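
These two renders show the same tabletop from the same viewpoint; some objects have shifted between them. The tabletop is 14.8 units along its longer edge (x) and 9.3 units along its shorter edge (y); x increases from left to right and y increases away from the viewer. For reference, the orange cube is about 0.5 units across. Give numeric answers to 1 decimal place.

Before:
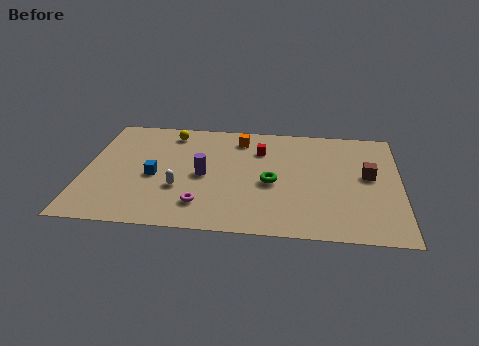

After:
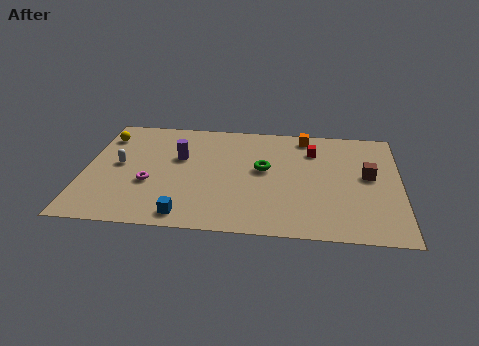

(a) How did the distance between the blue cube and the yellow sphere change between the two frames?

+3.6

They were about 3.8 units apart before and 7.4 after — 3.6 units further apart.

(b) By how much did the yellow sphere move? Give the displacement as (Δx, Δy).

(-3.1, -0.6)

The yellow sphere started near (3.9, 7.9) and ended near (0.8, 7.3).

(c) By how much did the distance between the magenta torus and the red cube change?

+2.9

The distance was about 5.5 in the first image and 8.4 in the second, so they moved 2.9 units further apart.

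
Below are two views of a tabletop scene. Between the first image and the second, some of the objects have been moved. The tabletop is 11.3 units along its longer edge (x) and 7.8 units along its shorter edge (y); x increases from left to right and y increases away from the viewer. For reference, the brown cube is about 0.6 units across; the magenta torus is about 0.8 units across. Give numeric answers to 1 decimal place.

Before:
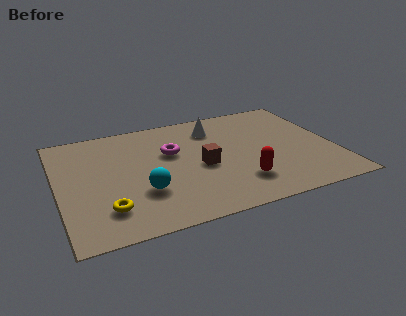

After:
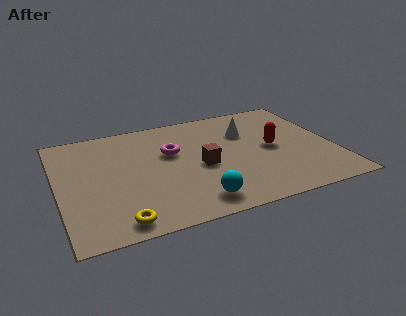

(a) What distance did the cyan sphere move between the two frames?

2.4

The cyan sphere was near (3.3, 2.5) before and (5.3, 1.2) after, so it travelled √(2.0² + 1.3²) ≈ 2.4 units.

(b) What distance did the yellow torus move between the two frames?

1.0

From (1.8, 1.8) to (2.2, 0.9), the yellow torus covered √(0.4² + 0.9²) ≈ 1.0 units.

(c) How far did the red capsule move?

2.6

From (7.2, 1.9) to (8.8, 3.9), the red capsule covered √(1.6² + 2.0²) ≈ 2.6 units.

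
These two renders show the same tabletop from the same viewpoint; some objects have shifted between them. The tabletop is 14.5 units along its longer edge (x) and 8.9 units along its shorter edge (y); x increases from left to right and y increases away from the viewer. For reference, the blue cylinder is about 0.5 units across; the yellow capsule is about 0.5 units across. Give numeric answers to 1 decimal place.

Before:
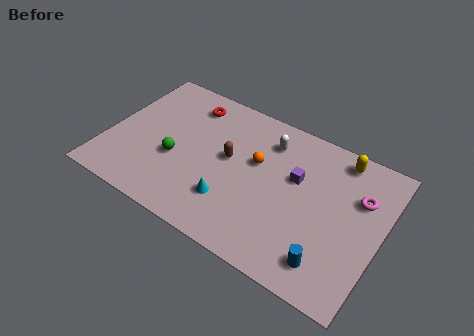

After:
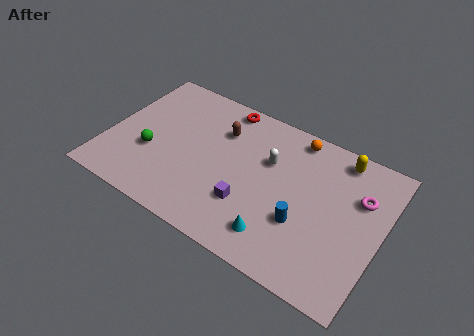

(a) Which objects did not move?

the yellow capsule and the magenta torus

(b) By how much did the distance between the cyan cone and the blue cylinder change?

-3.6

They were about 5.4 units apart before and 1.8 after — 3.6 units closer together.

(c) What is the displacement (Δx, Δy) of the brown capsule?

(-0.7, 1.5)

From the two frames, the brown capsule sits at roughly (6.4, 4.9) before and (5.7, 6.4) after.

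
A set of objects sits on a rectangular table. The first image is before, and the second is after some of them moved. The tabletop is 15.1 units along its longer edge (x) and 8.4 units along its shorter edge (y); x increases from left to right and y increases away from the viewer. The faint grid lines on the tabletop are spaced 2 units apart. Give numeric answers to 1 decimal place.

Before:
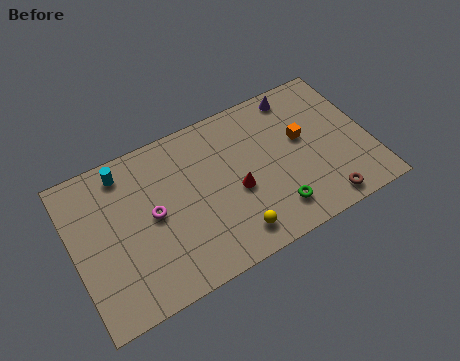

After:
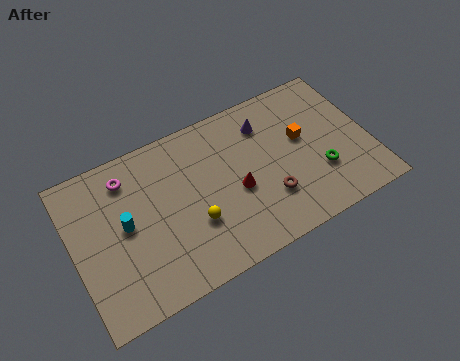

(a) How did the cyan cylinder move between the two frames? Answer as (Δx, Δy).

(-0.3, -2.8)

From the two frames, the cyan cylinder sits at roughly (2.9, 7.2) before and (2.6, 4.4) after.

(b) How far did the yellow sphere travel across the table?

2.3

From (7.7, 1.4) to (5.9, 2.9), the yellow sphere covered √(1.8² + 1.5²) ≈ 2.3 units.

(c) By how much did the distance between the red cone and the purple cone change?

-1.8

They were about 5.3 units apart before and 3.5 after — 1.8 units closer together.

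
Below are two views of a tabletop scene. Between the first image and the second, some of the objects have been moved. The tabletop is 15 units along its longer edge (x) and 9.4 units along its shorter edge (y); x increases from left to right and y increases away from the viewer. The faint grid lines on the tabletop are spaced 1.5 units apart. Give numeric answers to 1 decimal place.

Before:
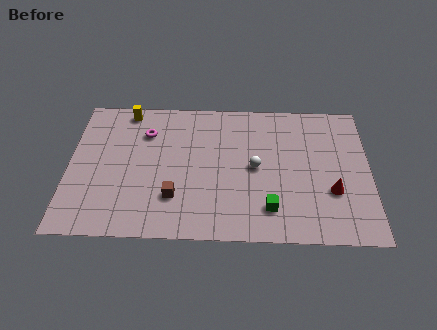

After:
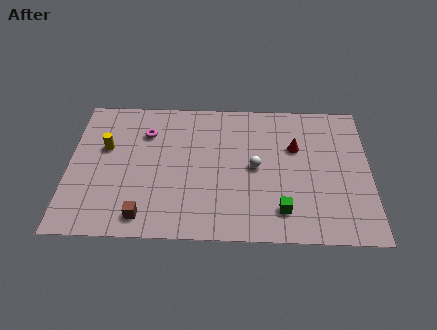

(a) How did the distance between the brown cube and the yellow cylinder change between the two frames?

-1.4

The distance was about 6.3 in the first image and 4.9 in the second, so they moved 1.4 units closer together.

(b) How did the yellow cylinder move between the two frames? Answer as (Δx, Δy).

(-1.0, -2.6)

The yellow cylinder started near (2.8, 8.4) and ended near (1.8, 5.8).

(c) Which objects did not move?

the white sphere and the magenta torus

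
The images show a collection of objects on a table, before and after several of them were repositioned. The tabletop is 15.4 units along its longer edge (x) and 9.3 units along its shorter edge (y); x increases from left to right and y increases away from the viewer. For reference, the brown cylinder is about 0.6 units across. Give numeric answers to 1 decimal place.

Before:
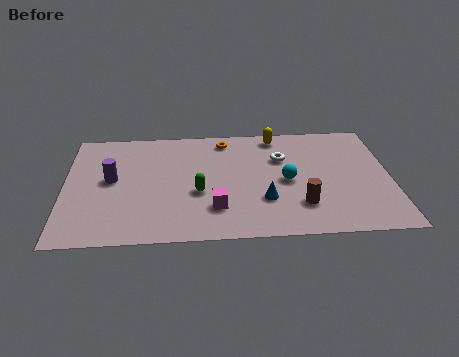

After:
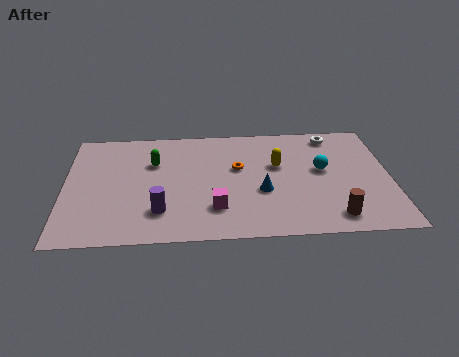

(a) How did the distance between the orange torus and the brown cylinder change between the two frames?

-0.5

Before: roughly 6.6 units apart; after: 6.1. That's 0.5 units closer together.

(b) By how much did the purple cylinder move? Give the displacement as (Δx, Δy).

(2.3, -2.7)

From the two frames, the purple cylinder sits at roughly (2.2, 5.0) before and (4.5, 2.3) after.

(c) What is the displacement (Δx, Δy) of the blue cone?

(-0.1, 0.7)

From the two frames, the blue cone sits at roughly (9.4, 2.9) before and (9.3, 3.6) after.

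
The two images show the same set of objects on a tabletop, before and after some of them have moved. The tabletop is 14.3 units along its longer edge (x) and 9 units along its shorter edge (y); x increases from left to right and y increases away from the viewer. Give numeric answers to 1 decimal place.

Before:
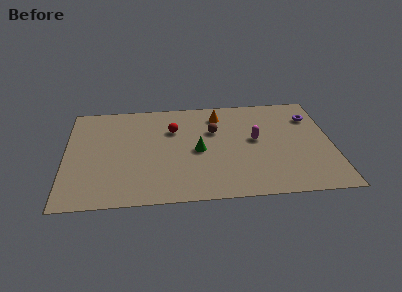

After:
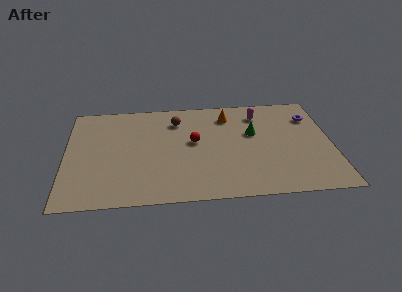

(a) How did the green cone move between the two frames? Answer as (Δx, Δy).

(3.0, 1.3)

The green cone was at about (7.1, 4.2) and moved to about (10.1, 5.5).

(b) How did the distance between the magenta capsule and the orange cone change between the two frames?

-1.4

The distance was about 3.1 in the first image and 1.7 in the second, so they moved 1.4 units closer together.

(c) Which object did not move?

the purple torus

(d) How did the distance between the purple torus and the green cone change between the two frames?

-3.3

Before: roughly 6.7 units apart; after: 3.4. That's 3.3 units closer together.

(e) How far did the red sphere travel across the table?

1.6

The red sphere was near (5.8, 6.2) before and (6.9, 5.0) after, so it travelled √(1.1² + 1.2²) ≈ 1.6 units.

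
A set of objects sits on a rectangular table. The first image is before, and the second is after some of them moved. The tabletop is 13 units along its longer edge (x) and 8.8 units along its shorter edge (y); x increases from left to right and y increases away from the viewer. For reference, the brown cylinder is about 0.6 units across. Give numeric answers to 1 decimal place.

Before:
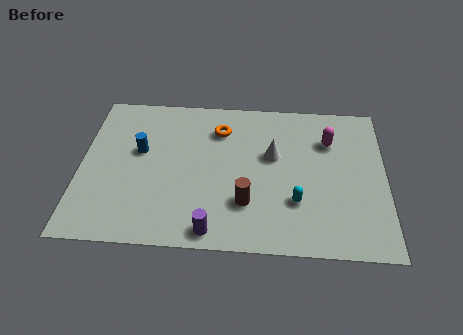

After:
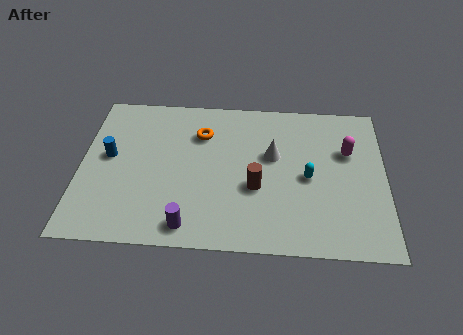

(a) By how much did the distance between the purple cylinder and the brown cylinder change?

+1.5

The distance was about 2.1 in the first image and 3.6 in the second, so they moved 1.5 units further apart.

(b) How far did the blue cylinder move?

1.4

From (2.5, 5.2) to (1.2, 4.8), the blue cylinder covered √(1.3² + 0.4²) ≈ 1.4 units.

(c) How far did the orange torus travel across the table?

0.9

The orange torus moved from about (5.9, 6.7) to (5.1, 6.4), a distance of √(0.8² + 0.3²) ≈ 0.9.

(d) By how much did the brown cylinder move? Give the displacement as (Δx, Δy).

(0.4, 0.9)

From the two frames, the brown cylinder sits at roughly (7.1, 2.5) before and (7.5, 3.4) after.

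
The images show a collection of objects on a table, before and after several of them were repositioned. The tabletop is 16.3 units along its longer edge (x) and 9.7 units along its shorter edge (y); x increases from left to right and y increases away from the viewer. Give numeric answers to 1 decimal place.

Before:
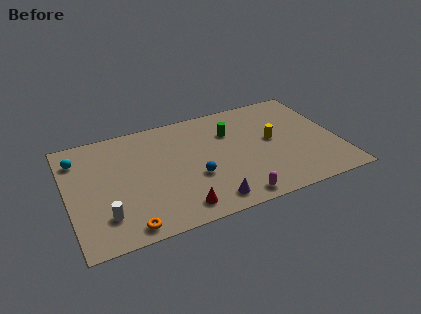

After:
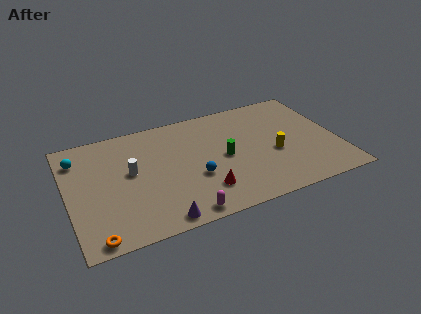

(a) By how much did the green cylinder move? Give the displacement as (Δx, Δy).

(-0.6, -2.1)

From the two frames, the green cylinder sits at roughly (10.0, 6.8) before and (9.4, 4.7) after.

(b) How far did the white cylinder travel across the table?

3.6

From (2.0, 2.3) to (3.8, 5.4), the white cylinder covered √(1.8² + 3.1²) ≈ 3.6 units.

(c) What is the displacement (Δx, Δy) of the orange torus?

(-1.9, -0.2)

The orange torus started near (3.2, 1.0) and ended near (1.3, 0.8).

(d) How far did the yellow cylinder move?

1.2

From (12.4, 5.2) to (12.4, 4.0), the yellow cylinder covered √(0.0² + 1.2²) ≈ 1.2 units.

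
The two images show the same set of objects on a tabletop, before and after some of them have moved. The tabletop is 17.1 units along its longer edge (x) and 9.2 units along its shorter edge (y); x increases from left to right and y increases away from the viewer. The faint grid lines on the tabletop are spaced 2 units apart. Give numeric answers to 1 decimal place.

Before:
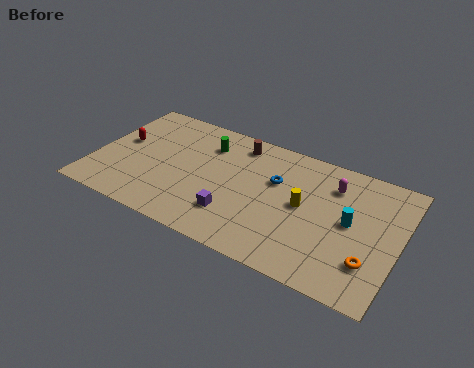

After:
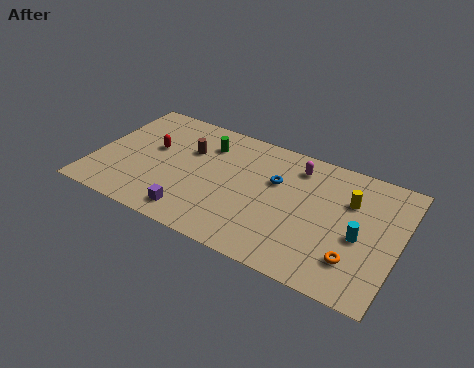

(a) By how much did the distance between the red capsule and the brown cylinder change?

-4.8

They were about 6.9 units apart before and 2.1 after — 4.8 units closer together.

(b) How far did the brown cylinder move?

3.1

From (7.7, 7.8) to (5.1, 6.1), the brown cylinder covered √(2.6² + 1.7²) ≈ 3.1 units.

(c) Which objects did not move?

the green cylinder and the blue torus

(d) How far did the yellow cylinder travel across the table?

2.8

The yellow cylinder was near (11.8, 4.8) before and (14.2, 6.3) after, so it travelled √(2.4² + 1.5²) ≈ 2.8 units.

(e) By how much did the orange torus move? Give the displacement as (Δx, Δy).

(-0.8, -0.2)

The orange torus started near (15.7, 2.5) and ended near (14.9, 2.3).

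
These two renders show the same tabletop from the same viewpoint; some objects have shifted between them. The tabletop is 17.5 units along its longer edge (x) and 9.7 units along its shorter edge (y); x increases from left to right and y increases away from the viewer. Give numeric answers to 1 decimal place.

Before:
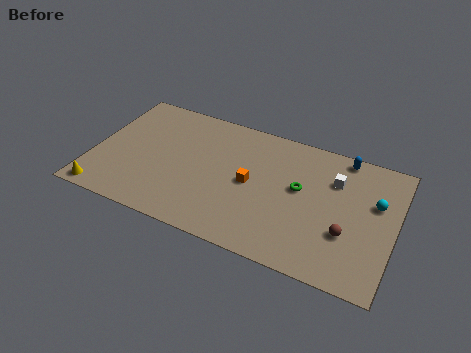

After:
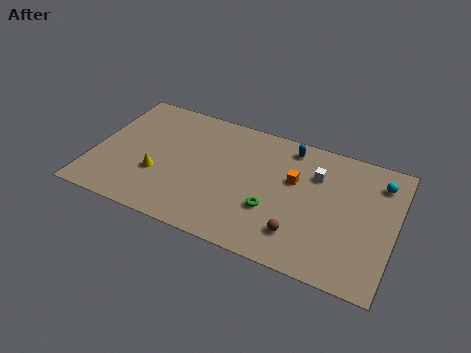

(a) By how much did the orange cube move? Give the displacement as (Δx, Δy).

(2.4, 1.2)

From the two frames, the orange cube sits at roughly (9.2, 4.8) before and (11.6, 6.0) after.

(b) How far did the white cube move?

1.1

The white cube moved from about (13.9, 6.9) to (12.8, 6.9), a distance of √(1.1² + 0.0²) ≈ 1.1.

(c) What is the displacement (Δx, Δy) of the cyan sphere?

(0.1, 1.6)

The cyan sphere started near (16.3, 6.1) and ended near (16.4, 7.7).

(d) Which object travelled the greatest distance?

the yellow cone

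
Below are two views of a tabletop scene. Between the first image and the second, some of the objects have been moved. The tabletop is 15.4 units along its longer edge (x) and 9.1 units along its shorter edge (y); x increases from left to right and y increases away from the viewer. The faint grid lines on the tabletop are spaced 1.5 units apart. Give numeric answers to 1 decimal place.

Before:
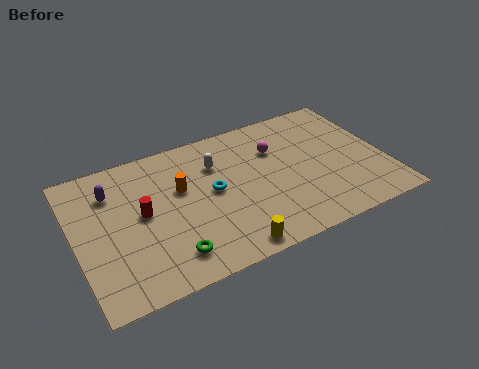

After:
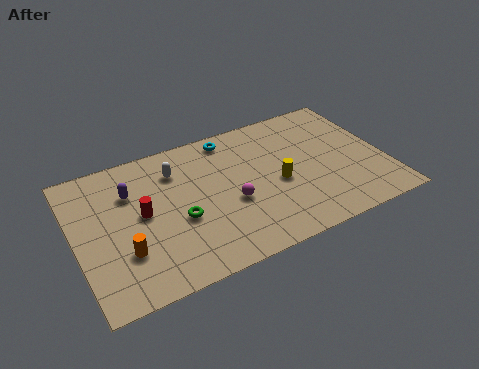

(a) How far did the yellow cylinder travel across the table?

4.2

The yellow cylinder moved from about (7.1, 0.9) to (10.0, 4.0), a distance of √(2.9² + 3.1²) ≈ 4.2.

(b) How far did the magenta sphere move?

3.7

From (10.2, 6.3) to (7.6, 3.7), the magenta sphere covered √(2.6² + 2.6²) ≈ 3.7 units.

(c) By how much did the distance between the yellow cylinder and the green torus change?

+2.1

Before: roughly 2.9 units apart; after: 5.0. That's 2.1 units further apart.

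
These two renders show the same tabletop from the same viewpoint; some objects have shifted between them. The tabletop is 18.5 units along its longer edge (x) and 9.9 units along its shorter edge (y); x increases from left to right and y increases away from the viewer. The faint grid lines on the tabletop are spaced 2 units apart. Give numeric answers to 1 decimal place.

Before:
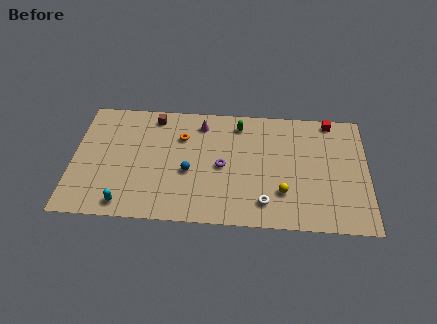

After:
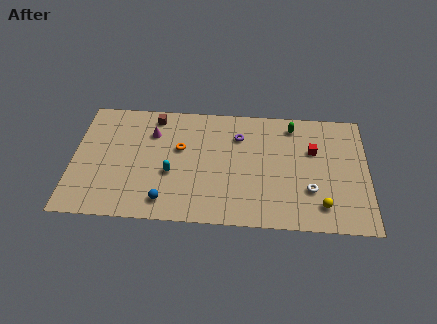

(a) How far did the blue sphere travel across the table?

2.9

From (7.3, 4.1) to (5.9, 1.6), the blue sphere covered √(1.4² + 2.5²) ≈ 2.9 units.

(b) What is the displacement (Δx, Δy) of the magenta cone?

(-3.1, -1.0)

The magenta cone was at about (8.0, 8.2) and moved to about (4.9, 7.2).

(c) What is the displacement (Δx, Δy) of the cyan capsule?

(2.8, 2.7)

The cyan capsule started near (3.4, 1.2) and ended near (6.2, 3.9).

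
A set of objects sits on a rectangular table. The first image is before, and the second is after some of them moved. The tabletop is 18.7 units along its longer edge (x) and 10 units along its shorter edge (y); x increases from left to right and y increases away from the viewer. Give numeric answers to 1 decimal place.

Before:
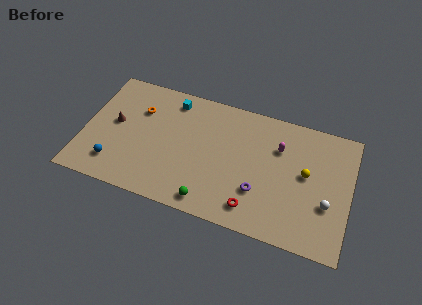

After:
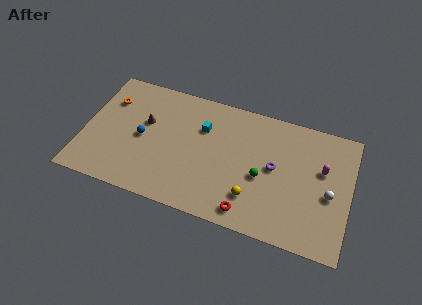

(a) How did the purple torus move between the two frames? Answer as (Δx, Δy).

(0.9, 2.2)

The purple torus was at about (12.5, 3.1) and moved to about (13.4, 5.3).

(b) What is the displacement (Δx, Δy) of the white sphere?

(0.1, 0.8)

The white sphere started near (17.2, 3.6) and ended near (17.3, 4.4).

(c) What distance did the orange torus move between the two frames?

2.2

The orange torus was near (3.7, 7.0) before and (1.5, 7.2) after, so it travelled √(2.2² + 0.2²) ≈ 2.2 units.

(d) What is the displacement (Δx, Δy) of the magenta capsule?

(3.1, -0.8)

The magenta capsule started near (13.6, 7.0) and ended near (16.7, 6.2).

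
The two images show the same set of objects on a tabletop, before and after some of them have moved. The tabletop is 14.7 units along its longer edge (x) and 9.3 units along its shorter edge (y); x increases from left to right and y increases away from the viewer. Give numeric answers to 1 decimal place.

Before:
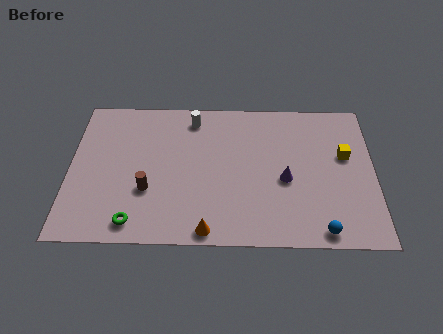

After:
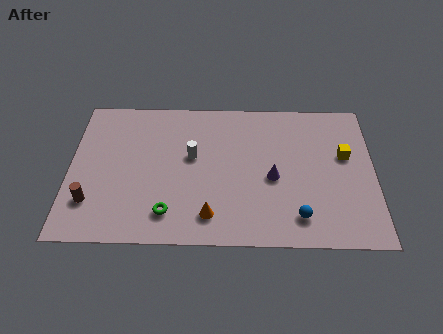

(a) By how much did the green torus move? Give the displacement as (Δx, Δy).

(1.6, 0.6)

From the two frames, the green torus sits at roughly (3.2, 1.2) before and (4.8, 1.8) after.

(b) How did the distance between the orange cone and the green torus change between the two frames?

-1.5

Before: roughly 3.5 units apart; after: 2.0. That's 1.5 units closer together.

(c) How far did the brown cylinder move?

2.8

From (3.8, 3.2) to (1.1, 2.4), the brown cylinder covered √(2.7² + 0.8²) ≈ 2.8 units.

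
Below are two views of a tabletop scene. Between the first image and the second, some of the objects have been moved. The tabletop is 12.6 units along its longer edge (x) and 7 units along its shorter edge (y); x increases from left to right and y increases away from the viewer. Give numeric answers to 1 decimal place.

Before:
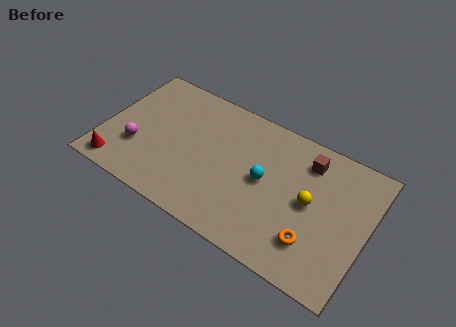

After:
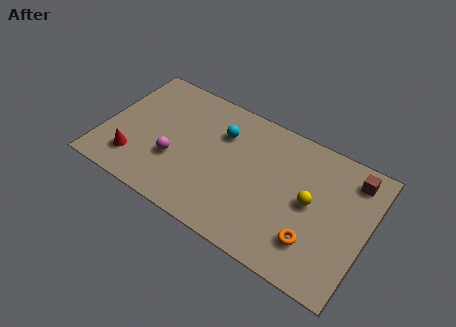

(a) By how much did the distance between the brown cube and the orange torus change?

+0.3

Before: roughly 3.9 units apart; after: 4.2. That's 0.3 units further apart.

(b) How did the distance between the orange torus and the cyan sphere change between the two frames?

+2.7

Before: roughly 3.2 units apart; after: 5.9. That's 2.7 units further apart.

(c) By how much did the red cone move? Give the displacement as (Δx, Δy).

(0.7, 0.7)

The red cone started near (1.0, 0.9) and ended near (1.7, 1.6).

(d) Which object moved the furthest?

the cyan sphere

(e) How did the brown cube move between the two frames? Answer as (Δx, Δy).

(2.1, 0.2)

The brown cube was at about (9.5, 5.6) and moved to about (11.6, 5.8).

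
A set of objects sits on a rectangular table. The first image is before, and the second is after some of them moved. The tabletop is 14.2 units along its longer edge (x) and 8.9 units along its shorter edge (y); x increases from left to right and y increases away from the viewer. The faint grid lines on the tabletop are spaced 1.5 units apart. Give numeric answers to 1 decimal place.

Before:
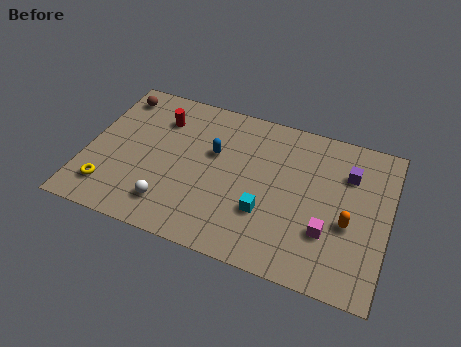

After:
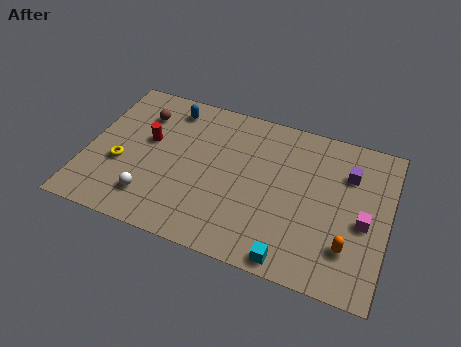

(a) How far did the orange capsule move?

1.3

The orange capsule moved from about (12.4, 3.6) to (12.5, 2.3), a distance of √(0.1² + 1.3²) ≈ 1.3.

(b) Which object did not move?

the purple cube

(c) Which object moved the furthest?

the blue capsule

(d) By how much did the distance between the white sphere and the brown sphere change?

-1.6

The distance was about 6.5 in the first image and 4.9 in the second, so they moved 1.6 units closer together.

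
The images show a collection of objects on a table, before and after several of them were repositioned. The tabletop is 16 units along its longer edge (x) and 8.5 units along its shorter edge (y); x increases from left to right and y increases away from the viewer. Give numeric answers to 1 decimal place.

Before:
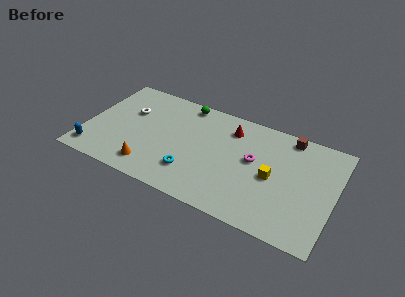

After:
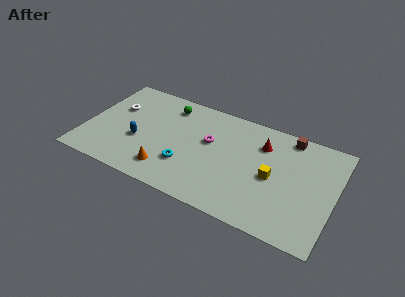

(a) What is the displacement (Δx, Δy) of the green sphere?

(-1.0, -0.6)

The green sphere started near (6.0, 7.6) and ended near (5.0, 7.0).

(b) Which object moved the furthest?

the blue capsule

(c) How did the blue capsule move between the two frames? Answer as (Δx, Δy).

(2.7, 2.0)

From the two frames, the blue capsule sits at roughly (0.8, 1.3) before and (3.5, 3.3) after.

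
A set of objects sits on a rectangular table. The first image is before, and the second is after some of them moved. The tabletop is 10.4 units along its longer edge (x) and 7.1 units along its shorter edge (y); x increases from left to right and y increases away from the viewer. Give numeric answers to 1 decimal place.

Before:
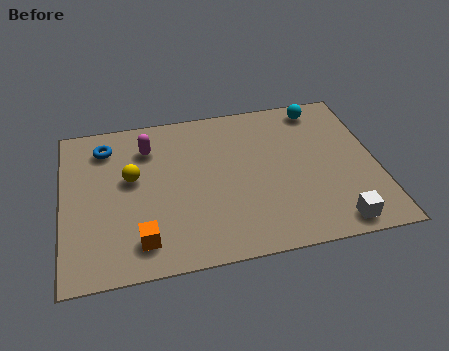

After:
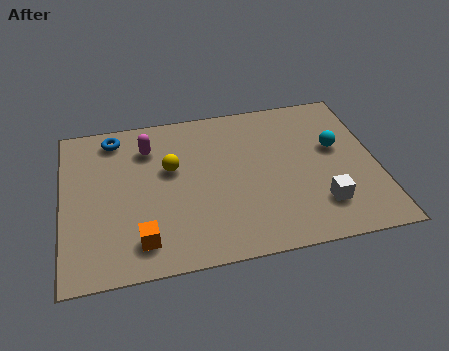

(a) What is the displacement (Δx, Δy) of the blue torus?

(0.3, 0.4)

The blue torus was at about (1.5, 5.7) and moved to about (1.8, 6.1).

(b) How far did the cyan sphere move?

2.0

The cyan sphere was near (8.7, 6.2) before and (9.1, 4.2) after, so it travelled √(0.4² + 2.0²) ≈ 2.0 units.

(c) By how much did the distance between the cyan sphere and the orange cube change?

-0.7

Before: roughly 7.9 units apart; after: 7.2. That's 0.7 units closer together.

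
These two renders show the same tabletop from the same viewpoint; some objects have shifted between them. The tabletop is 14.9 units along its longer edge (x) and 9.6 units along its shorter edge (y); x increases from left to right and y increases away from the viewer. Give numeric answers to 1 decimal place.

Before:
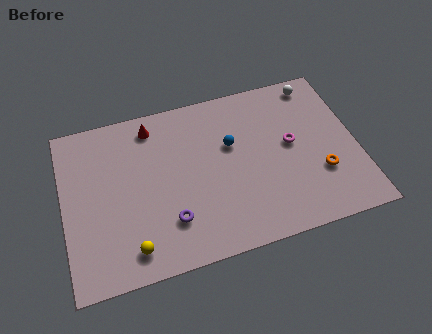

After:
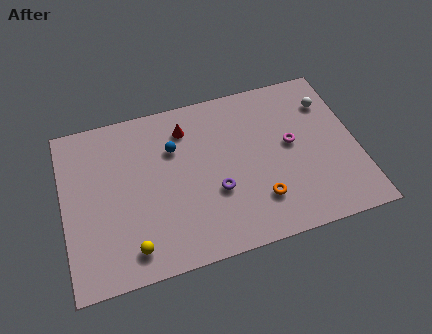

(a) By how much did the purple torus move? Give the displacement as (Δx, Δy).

(2.4, 1.0)

From the two frames, the purple torus sits at roughly (5.2, 2.5) before and (7.6, 3.5) after.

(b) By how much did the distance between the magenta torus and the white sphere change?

-0.8

Before: roughly 3.7 units apart; after: 2.9. That's 0.8 units closer together.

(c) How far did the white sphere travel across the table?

1.4

The white sphere moved from about (13.2, 8.5) to (13.7, 7.2), a distance of √(0.5² + 1.3²) ≈ 1.4.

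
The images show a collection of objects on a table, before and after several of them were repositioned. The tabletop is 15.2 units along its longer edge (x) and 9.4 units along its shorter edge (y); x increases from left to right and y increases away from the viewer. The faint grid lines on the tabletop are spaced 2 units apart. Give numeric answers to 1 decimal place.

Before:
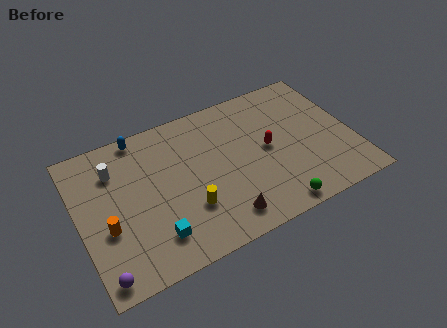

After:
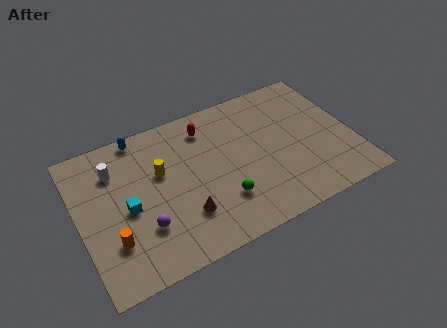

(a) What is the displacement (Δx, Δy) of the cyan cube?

(-1.2, 2.3)

The cyan cube started near (3.8, 2.0) and ended near (2.6, 4.3).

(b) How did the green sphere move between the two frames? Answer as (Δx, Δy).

(-2.7, 1.7)

The green sphere started near (10.3, 0.9) and ended near (7.6, 2.6).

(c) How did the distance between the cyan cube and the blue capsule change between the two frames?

-2.1

They were about 6.6 units apart before and 4.5 after — 2.1 units closer together.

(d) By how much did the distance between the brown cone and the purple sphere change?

-4.5

The distance was about 6.7 in the first image and 2.2 in the second, so they moved 4.5 units closer together.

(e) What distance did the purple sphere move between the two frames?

3.1

From (0.8, 1.0) to (3.3, 2.8), the purple sphere covered √(2.5² + 1.8²) ≈ 3.1 units.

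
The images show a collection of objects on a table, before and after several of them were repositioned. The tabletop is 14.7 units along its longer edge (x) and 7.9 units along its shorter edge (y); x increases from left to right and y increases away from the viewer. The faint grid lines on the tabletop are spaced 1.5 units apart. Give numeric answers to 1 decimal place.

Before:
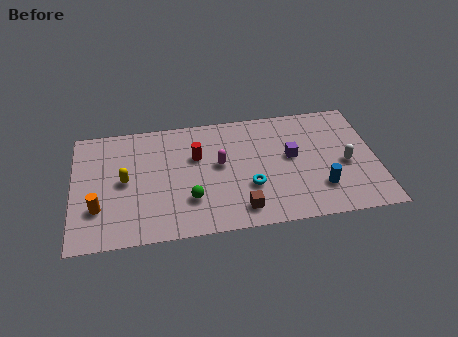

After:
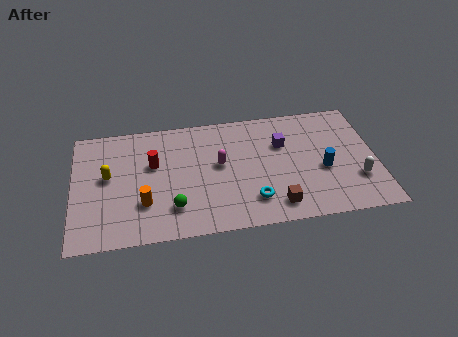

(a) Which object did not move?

the magenta capsule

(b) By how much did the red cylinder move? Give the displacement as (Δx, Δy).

(-2.1, -0.2)

The red cylinder started near (6.0, 5.1) and ended near (3.9, 4.9).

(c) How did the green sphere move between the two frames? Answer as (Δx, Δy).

(-0.8, -0.4)

The green sphere was at about (5.6, 2.3) and moved to about (4.8, 1.9).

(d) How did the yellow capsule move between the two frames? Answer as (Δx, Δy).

(-0.8, 0.4)

The yellow capsule started near (2.5, 4.0) and ended near (1.7, 4.4).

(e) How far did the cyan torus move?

0.9

The cyan torus was near (8.5, 2.7) before and (8.6, 1.8) after, so it travelled √(0.1² + 0.9²) ≈ 0.9 units.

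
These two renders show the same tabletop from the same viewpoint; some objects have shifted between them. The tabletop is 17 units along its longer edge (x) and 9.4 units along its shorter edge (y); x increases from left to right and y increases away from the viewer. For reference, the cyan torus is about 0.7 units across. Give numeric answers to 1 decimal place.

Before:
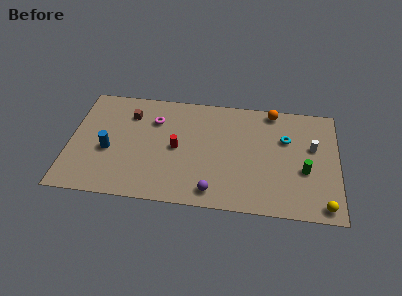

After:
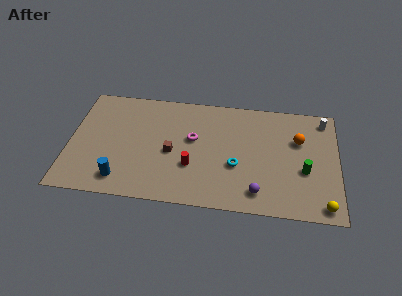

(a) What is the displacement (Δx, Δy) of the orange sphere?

(1.7, -2.3)

The orange sphere was at about (12.8, 8.5) and moved to about (14.5, 6.2).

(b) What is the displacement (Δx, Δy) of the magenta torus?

(2.5, -1.3)

From the two frames, the magenta torus sits at roughly (5.3, 6.8) before and (7.8, 5.5) after.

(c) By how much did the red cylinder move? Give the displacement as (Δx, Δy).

(1.0, -1.4)

From the two frames, the red cylinder sits at roughly (6.8, 4.6) before and (7.8, 3.2) after.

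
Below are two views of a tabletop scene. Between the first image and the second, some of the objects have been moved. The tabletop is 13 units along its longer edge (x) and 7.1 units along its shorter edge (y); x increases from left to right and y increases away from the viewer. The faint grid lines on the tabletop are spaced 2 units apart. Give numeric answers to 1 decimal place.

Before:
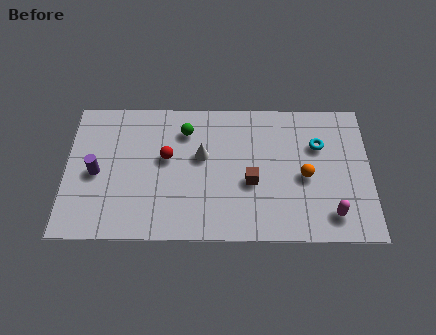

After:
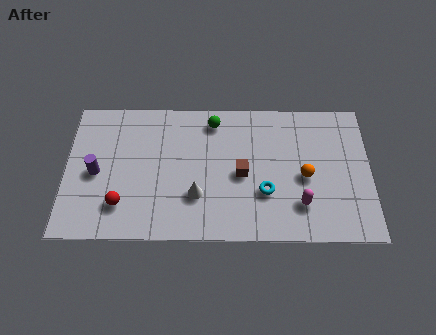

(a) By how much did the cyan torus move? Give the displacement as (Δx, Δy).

(-2.3, -2.4)

The cyan torus was at about (10.8, 4.8) and moved to about (8.5, 2.4).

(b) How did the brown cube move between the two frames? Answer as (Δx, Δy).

(-0.4, 0.4)

From the two frames, the brown cube sits at roughly (7.9, 2.9) before and (7.5, 3.3) after.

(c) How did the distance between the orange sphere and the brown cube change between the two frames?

+0.4

They were about 2.3 units apart before and 2.7 after — 0.4 units further apart.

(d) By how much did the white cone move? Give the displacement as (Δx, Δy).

(-0.2, -2.0)

From the two frames, the white cone sits at roughly (5.8, 4.2) before and (5.6, 2.2) after.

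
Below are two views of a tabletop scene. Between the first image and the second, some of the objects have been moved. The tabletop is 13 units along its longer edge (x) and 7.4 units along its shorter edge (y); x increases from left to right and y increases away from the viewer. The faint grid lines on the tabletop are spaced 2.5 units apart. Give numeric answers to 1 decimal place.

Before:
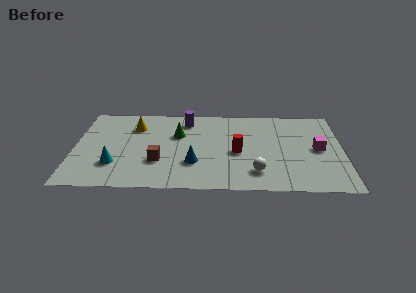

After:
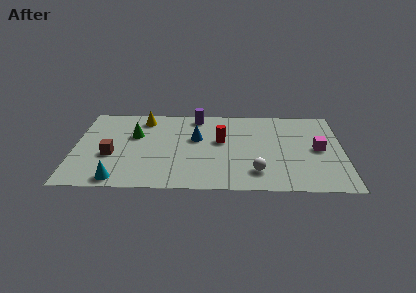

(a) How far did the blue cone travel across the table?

2.2

The blue cone was near (5.8, 2.3) before and (5.9, 4.5) after, so it travelled √(0.1² + 2.2²) ≈ 2.2 units.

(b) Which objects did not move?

the magenta cube and the white sphere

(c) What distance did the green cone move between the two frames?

2.1

The green cone moved from about (5.0, 4.8) to (2.9, 4.7), a distance of √(2.1² + 0.1²) ≈ 2.1.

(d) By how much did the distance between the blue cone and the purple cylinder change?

-1.8

The distance was about 3.8 in the first image and 2.0 in the second, so they moved 1.8 units closer together.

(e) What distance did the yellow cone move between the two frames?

0.8

From (2.9, 5.5) to (3.3, 6.2), the yellow cone covered √(0.4² + 0.7²) ≈ 0.8 units.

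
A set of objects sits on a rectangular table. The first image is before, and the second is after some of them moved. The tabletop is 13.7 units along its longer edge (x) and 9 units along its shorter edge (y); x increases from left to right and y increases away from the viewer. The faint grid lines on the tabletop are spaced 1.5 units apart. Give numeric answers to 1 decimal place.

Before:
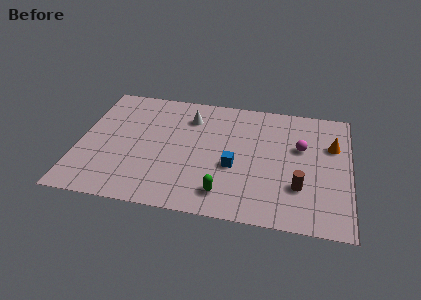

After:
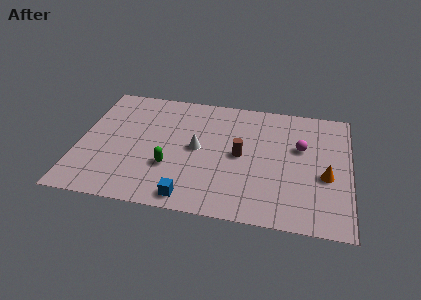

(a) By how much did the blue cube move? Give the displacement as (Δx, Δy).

(-2.1, -2.6)

The blue cube was at about (7.9, 3.6) and moved to about (5.8, 1.0).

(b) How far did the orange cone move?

2.3

The orange cone was near (12.8, 6.0) before and (12.5, 3.7) after, so it travelled √(0.3² + 2.3²) ≈ 2.3 units.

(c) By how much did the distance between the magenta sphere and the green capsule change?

+1.6

Before: roughly 5.4 units apart; after: 7.0. That's 1.6 units further apart.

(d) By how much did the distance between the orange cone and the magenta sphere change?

+0.7

Before: roughly 1.6 units apart; after: 2.3. That's 0.7 units further apart.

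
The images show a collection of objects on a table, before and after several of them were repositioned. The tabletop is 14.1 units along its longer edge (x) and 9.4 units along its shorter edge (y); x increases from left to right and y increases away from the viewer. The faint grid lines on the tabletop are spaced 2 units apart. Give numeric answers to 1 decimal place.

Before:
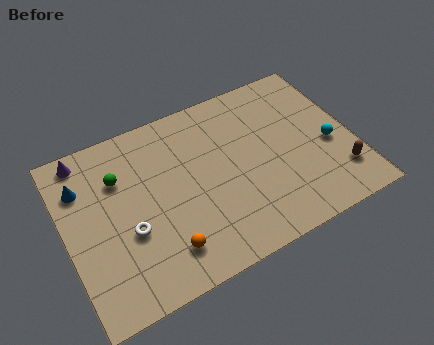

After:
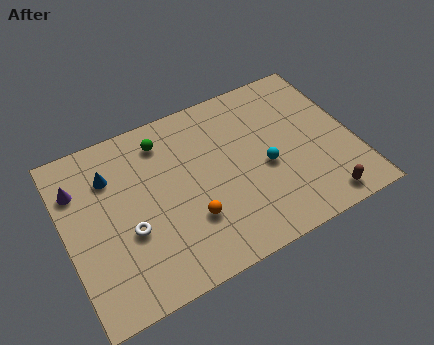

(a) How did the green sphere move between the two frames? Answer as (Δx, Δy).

(2.3, 1.1)

From the two frames, the green sphere sits at roughly (2.8, 6.6) before and (5.1, 7.7) after.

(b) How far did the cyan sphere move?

3.2

From (12.9, 4.0) to (9.7, 4.1), the cyan sphere covered √(3.2² + 0.1²) ≈ 3.2 units.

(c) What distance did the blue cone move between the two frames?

1.4

From (1.0, 6.9) to (2.4, 6.9), the blue cone covered √(1.4² + 0.0²) ≈ 1.4 units.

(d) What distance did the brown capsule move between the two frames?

1.6

The brown capsule moved from about (13.1, 2.2) to (12.0, 1.1), a distance of √(1.1² + 1.1²) ≈ 1.6.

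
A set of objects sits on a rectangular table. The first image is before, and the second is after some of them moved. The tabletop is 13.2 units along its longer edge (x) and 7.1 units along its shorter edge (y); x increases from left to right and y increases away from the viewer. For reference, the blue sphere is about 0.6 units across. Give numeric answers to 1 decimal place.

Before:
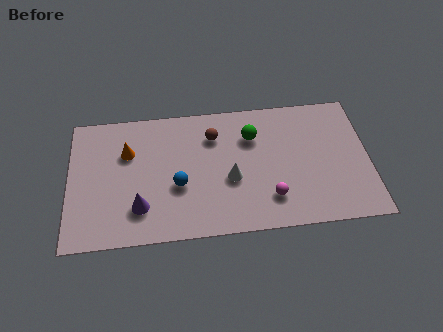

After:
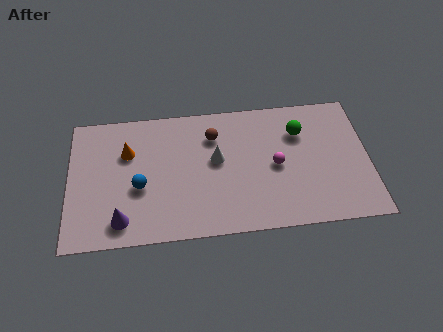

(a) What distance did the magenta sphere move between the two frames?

1.7

From (8.8, 1.7) to (9.1, 3.4), the magenta sphere covered √(0.3² + 1.7²) ≈ 1.7 units.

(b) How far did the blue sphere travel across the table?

1.7

From (4.8, 2.8) to (3.1, 2.9), the blue sphere covered √(1.7² + 0.1²) ≈ 1.7 units.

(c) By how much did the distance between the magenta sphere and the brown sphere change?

-1.0

Before: roughly 4.3 units apart; after: 3.3. That's 1.0 units closer together.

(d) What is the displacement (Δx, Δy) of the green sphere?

(2.1, 0.0)

The green sphere was at about (8.1, 5.1) and moved to about (10.2, 5.1).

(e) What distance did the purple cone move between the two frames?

1.0

The purple cone moved from about (3.1, 1.8) to (2.3, 1.2), a distance of √(0.8² + 0.6²) ≈ 1.0.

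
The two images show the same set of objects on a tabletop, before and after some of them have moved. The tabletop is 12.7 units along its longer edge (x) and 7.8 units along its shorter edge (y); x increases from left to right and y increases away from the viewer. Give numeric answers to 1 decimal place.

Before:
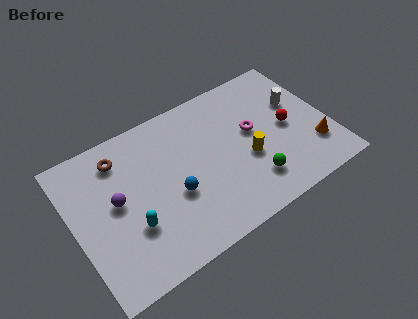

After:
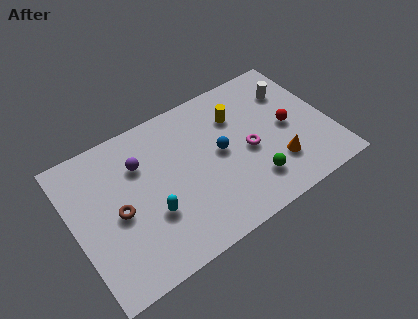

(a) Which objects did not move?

the green sphere and the red sphere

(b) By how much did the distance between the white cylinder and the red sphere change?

+0.7

The distance was about 1.3 in the first image and 2.0 in the second, so they moved 0.7 units further apart.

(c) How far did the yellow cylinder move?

2.5

The yellow cylinder was near (8.5, 3.1) before and (8.4, 5.6) after, so it travelled √(0.1² + 2.5²) ≈ 2.5 units.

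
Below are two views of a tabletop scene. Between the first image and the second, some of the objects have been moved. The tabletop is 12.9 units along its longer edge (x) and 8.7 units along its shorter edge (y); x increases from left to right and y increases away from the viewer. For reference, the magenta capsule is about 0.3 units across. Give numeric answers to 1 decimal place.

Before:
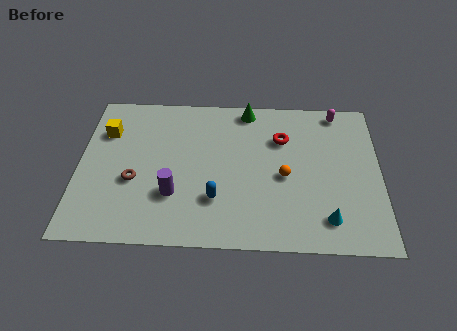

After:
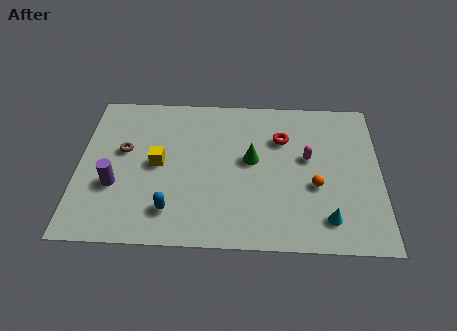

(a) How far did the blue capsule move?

2.0

The blue capsule moved from about (5.9, 2.5) to (4.0, 1.8), a distance of √(1.9² + 0.7²) ≈ 2.0.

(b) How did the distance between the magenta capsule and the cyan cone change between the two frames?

-2.7

Before: roughly 6.2 units apart; after: 3.5. That's 2.7 units closer together.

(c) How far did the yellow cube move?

2.9

The yellow cube moved from about (1.1, 6.2) to (3.4, 4.4), a distance of √(2.3² + 1.8²) ≈ 2.9.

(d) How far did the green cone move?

3.0

From (7.2, 7.8) to (7.4, 4.8), the green cone covered √(0.2² + 3.0²) ≈ 3.0 units.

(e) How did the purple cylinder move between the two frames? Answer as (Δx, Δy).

(-2.5, 0.4)

From the two frames, the purple cylinder sits at roughly (4.1, 2.7) before and (1.6, 3.1) after.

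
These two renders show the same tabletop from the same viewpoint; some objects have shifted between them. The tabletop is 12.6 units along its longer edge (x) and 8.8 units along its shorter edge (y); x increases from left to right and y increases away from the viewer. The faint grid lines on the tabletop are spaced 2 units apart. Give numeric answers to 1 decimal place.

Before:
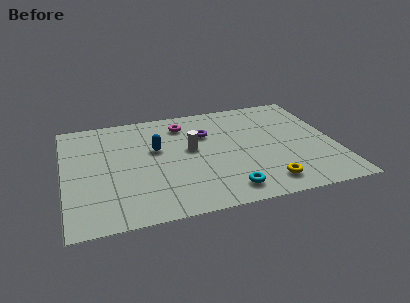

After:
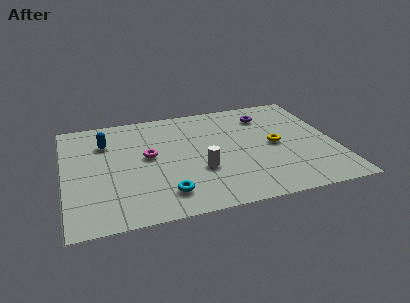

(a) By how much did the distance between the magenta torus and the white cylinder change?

+0.7

They were about 2.2 units apart before and 2.9 after — 0.7 units further apart.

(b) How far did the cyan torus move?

2.8

The cyan torus was near (7.3, 1.3) before and (4.5, 1.7) after, so it travelled √(2.8² + 0.4²) ≈ 2.8 units.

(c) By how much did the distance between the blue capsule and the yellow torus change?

+1.9

The distance was about 6.2 in the first image and 8.1 in the second, so they moved 1.9 units further apart.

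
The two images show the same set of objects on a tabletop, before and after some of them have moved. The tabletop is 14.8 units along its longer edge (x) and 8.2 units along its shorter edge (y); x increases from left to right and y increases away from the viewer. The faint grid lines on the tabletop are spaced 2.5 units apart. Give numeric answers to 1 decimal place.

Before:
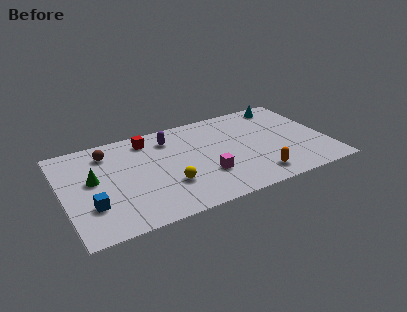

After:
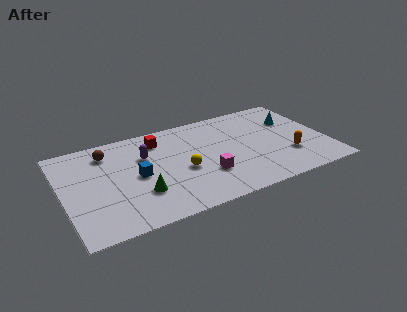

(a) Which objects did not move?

the magenta cube and the brown sphere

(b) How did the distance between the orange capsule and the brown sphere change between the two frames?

+1.2

The distance was about 9.4 in the first image and 10.6 in the second, so they moved 1.2 units further apart.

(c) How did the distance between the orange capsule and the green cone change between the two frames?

-1.0

The distance was about 9.4 in the first image and 8.4 in the second, so they moved 1.0 units closer together.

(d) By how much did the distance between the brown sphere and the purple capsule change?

-1.2

Before: roughly 3.5 units apart; after: 2.3. That's 1.2 units closer together.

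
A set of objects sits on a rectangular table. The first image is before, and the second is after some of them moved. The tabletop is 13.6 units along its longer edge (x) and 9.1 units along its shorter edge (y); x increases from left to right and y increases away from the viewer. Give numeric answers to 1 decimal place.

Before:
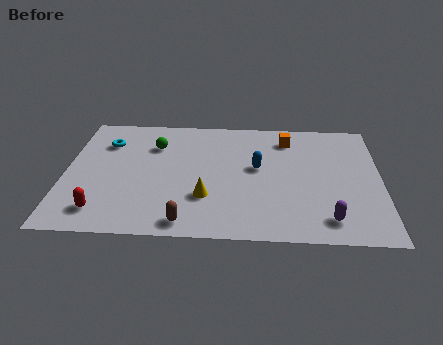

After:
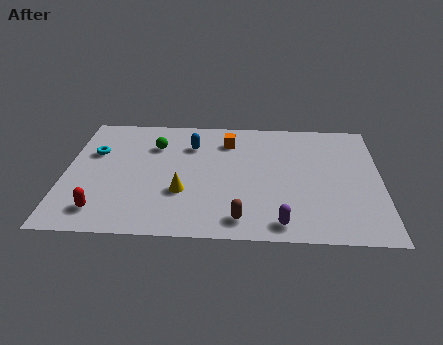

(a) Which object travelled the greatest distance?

the blue capsule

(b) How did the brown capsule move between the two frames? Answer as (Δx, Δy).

(2.3, 0.3)

The brown capsule was at about (5.3, 1.0) and moved to about (7.6, 1.3).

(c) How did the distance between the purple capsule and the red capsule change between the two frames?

-2.0

They were about 9.6 units apart before and 7.6 after — 2.0 units closer together.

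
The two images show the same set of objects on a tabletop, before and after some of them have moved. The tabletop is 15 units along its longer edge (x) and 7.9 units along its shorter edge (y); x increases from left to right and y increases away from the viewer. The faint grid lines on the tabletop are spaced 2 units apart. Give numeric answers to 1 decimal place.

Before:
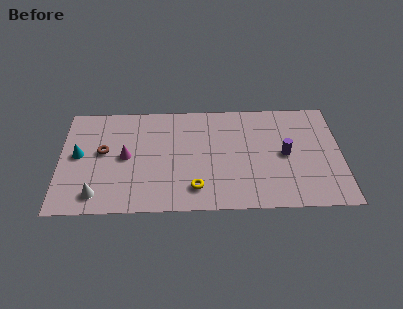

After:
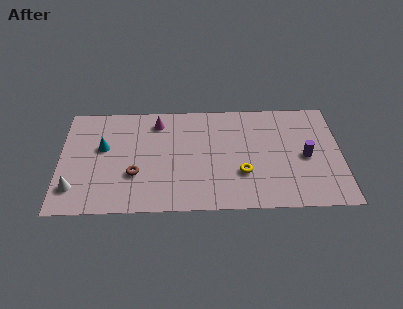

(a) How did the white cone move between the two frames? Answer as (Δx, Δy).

(-1.2, 0.5)

The white cone was at about (2.0, 1.3) and moved to about (0.8, 1.8).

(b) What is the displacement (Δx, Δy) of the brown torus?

(1.7, -1.7)

From the two frames, the brown torus sits at roughly (2.3, 4.4) before and (4.0, 2.7) after.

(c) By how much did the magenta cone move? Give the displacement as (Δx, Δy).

(1.7, 2.5)

From the two frames, the magenta cone sits at roughly (3.5, 4.0) before and (5.2, 6.5) after.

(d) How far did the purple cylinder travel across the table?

1.1

The purple cylinder moved from about (12.0, 3.9) to (13.1, 3.7), a distance of √(1.1² + 0.2²) ≈ 1.1.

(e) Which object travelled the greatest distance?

the magenta cone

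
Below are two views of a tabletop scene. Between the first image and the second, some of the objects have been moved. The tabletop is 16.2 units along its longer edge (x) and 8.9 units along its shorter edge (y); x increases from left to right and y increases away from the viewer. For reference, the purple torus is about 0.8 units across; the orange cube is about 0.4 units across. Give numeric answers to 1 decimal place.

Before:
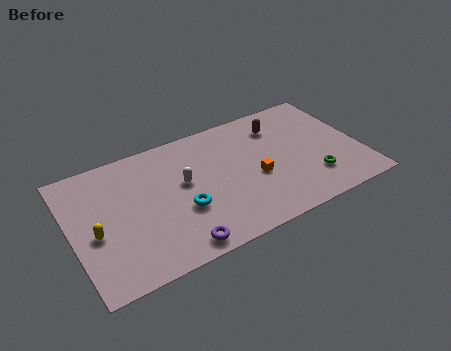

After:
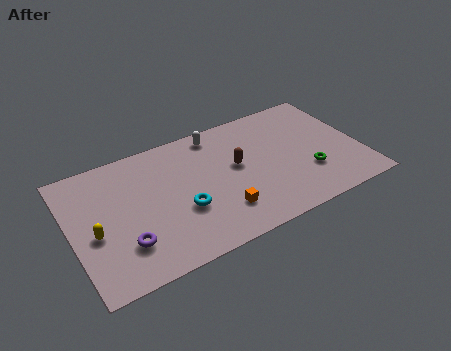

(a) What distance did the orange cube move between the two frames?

2.7

From (10.2, 3.7) to (8.0, 2.2), the orange cube covered √(2.2² + 1.5²) ≈ 2.7 units.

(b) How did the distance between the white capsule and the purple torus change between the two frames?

+3.7

Before: roughly 4.2 units apart; after: 7.9. That's 3.7 units further apart.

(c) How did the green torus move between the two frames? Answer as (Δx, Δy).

(-0.2, 0.5)

From the two frames, the green torus sits at roughly (13.3, 2.3) before and (13.1, 2.8) after.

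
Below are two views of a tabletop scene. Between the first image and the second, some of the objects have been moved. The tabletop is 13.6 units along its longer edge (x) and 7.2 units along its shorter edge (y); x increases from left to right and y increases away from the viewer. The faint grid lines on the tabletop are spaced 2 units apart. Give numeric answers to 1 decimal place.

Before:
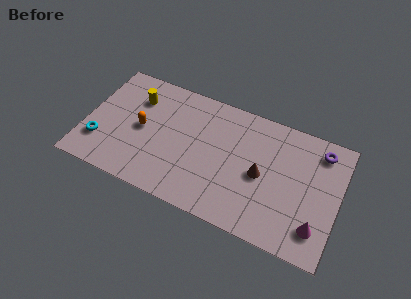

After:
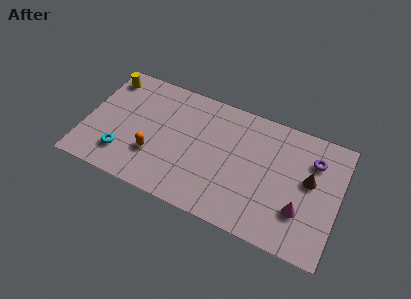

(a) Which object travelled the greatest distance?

the brown cone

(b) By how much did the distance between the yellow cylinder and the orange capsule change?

+3.0

They were about 1.8 units apart before and 4.8 after — 3.0 units further apart.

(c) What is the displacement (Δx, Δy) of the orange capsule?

(0.8, -1.3)

From the two frames, the orange capsule sits at roughly (3.0, 3.6) before and (3.8, 2.3) after.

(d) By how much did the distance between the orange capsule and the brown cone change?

+1.9

They were about 6.5 units apart before and 8.4 after — 1.9 units further apart.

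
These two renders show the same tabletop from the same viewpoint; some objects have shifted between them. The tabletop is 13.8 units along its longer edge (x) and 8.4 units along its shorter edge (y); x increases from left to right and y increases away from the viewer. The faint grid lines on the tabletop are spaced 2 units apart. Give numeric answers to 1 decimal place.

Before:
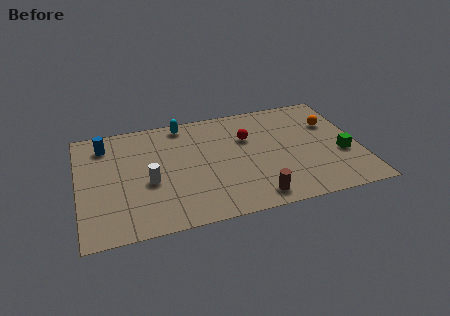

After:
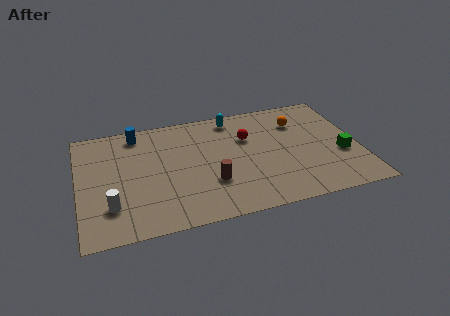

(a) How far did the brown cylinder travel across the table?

2.6

The brown cylinder was near (8.4, 1.1) before and (6.4, 2.7) after, so it travelled √(2.0² + 1.6²) ≈ 2.6 units.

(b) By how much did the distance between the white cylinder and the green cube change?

+1.9

The distance was about 9.5 in the first image and 11.4 in the second, so they moved 1.9 units further apart.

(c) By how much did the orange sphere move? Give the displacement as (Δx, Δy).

(-1.6, 0.5)

The orange sphere started near (12.6, 5.7) and ended near (11.0, 6.2).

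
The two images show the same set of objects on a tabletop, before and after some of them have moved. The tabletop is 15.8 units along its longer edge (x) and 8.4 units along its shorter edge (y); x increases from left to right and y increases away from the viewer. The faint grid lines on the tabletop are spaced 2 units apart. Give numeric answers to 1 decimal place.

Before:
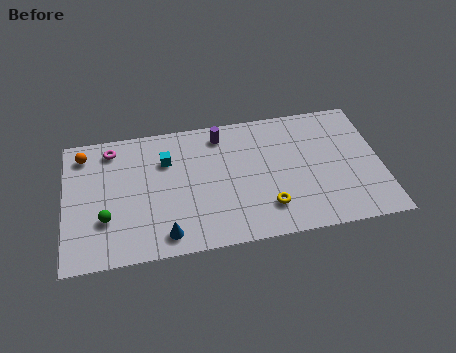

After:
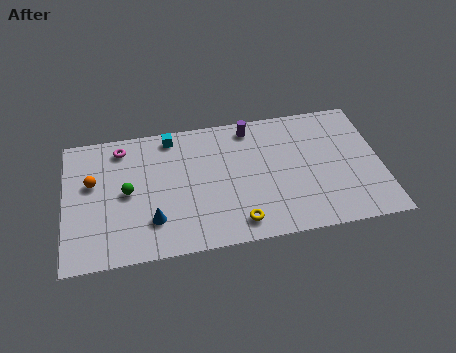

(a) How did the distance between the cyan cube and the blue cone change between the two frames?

+0.6

They were about 4.7 units apart before and 5.3 after — 0.6 units further apart.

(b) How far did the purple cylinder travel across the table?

1.5

The purple cylinder moved from about (7.9, 7.1) to (9.4, 7.3), a distance of √(1.5² + 0.2²) ≈ 1.5.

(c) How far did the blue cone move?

1.2

The blue cone was near (4.9, 1.2) before and (4.3, 2.2) after, so it travelled √(0.6² + 1.0²) ≈ 1.2 units.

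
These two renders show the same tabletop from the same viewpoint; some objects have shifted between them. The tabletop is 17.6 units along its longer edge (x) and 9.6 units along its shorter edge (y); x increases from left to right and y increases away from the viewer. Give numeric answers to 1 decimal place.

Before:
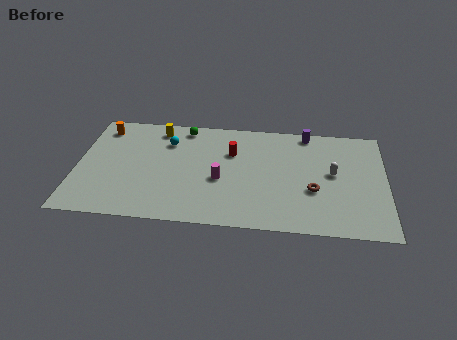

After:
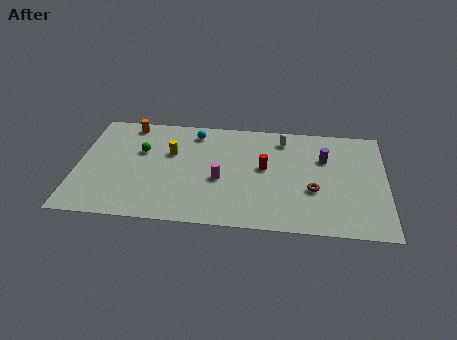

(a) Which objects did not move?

the magenta cylinder and the brown torus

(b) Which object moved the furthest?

the white capsule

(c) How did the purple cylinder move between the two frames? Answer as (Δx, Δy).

(1.0, -2.2)

The purple cylinder started near (13.1, 8.7) and ended near (14.1, 6.5).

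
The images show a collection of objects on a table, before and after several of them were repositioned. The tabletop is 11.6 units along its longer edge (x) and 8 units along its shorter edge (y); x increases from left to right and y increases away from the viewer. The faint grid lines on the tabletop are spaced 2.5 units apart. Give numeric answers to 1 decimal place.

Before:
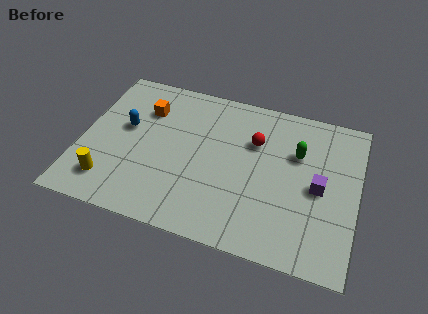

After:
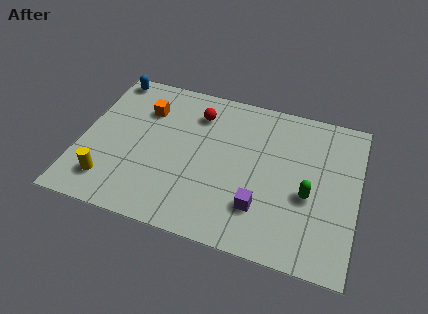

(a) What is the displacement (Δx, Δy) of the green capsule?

(0.6, -2.0)

From the two frames, the green capsule sits at roughly (9.0, 5.3) before and (9.6, 3.3) after.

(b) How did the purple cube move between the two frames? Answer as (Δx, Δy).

(-2.3, -1.7)

From the two frames, the purple cube sits at roughly (10.0, 3.8) before and (7.7, 2.1) after.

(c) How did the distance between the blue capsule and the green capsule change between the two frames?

+2.4

They were about 7.2 units apart before and 9.6 after — 2.4 units further apart.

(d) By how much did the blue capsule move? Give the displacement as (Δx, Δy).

(-1.0, 2.6)

The blue capsule started near (1.8, 4.6) and ended near (0.8, 7.2).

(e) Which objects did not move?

the orange cube and the yellow cylinder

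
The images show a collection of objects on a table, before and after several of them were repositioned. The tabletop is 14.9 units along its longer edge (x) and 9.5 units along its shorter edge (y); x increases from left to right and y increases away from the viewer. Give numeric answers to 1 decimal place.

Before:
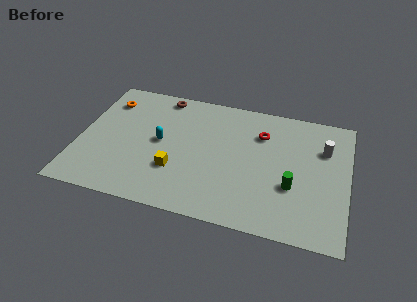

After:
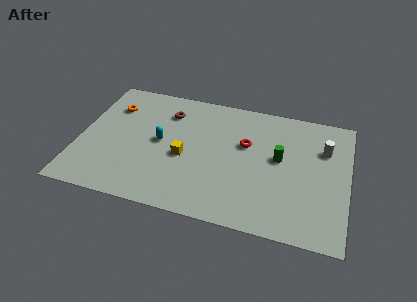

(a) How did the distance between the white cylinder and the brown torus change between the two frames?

-0.6

Before: roughly 9.4 units apart; after: 8.8. That's 0.6 units closer together.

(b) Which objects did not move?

the cyan capsule and the white cylinder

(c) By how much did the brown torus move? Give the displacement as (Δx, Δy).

(0.4, -1.2)

From the two frames, the brown torus sits at roughly (4.3, 8.5) before and (4.7, 7.3) after.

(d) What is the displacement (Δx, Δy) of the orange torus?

(0.3, -0.4)

The orange torus started near (1.3, 7.4) and ended near (1.6, 7.0).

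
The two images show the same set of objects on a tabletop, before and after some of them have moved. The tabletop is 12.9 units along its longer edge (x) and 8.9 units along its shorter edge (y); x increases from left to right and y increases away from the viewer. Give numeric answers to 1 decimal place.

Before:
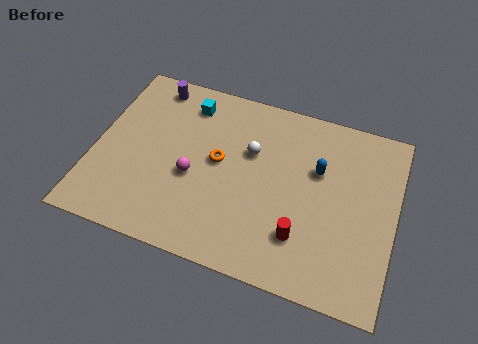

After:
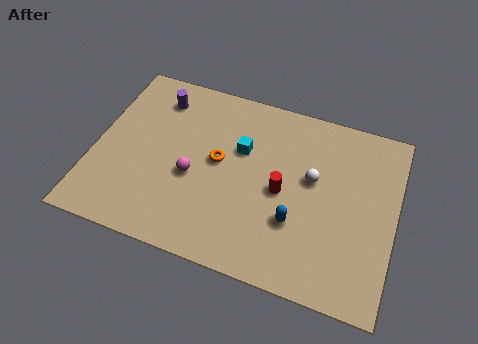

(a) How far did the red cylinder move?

2.1

From (9.1, 2.3) to (8.1, 4.2), the red cylinder covered √(1.0² + 1.9²) ≈ 2.1 units.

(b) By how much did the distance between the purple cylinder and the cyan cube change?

+2.4

The distance was about 1.7 in the first image and 4.1 in the second, so they moved 2.4 units further apart.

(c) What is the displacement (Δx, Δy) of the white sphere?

(2.7, -0.5)

The white sphere started near (6.6, 5.7) and ended near (9.3, 5.2).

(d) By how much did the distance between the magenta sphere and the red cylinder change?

-1.2

They were about 5.0 units apart before and 3.8 after — 1.2 units closer together.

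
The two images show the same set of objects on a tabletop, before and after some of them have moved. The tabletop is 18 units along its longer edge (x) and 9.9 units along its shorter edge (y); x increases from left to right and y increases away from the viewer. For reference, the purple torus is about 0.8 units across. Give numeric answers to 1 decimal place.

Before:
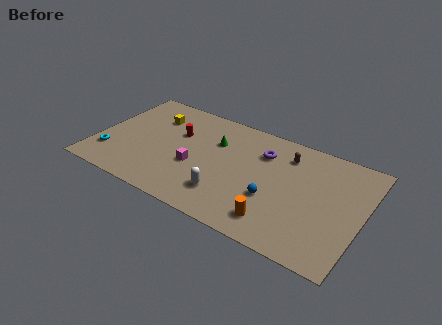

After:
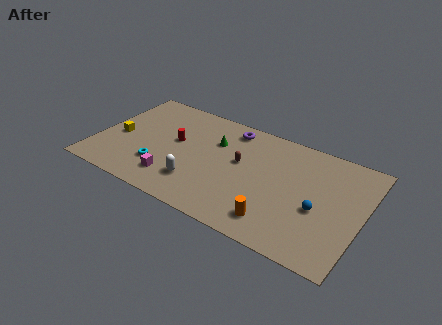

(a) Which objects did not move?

the green cone and the orange cylinder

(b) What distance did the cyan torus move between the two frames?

3.4

The cyan torus was near (1.1, 2.5) before and (4.5, 2.8) after, so it travelled √(3.4² + 0.3²) ≈ 3.4 units.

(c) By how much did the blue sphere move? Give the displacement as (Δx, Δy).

(3.0, 0.5)

The blue sphere was at about (12.2, 3.6) and moved to about (15.2, 4.1).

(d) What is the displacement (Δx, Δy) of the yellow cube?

(-2.0, -2.9)

The yellow cube started near (3.4, 7.3) and ended near (1.4, 4.4).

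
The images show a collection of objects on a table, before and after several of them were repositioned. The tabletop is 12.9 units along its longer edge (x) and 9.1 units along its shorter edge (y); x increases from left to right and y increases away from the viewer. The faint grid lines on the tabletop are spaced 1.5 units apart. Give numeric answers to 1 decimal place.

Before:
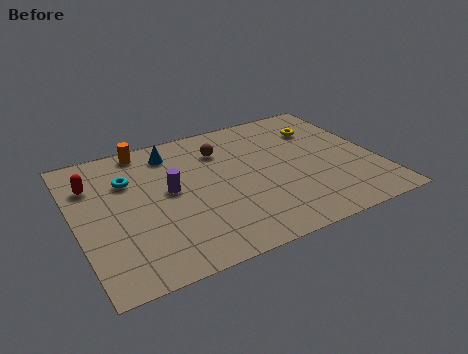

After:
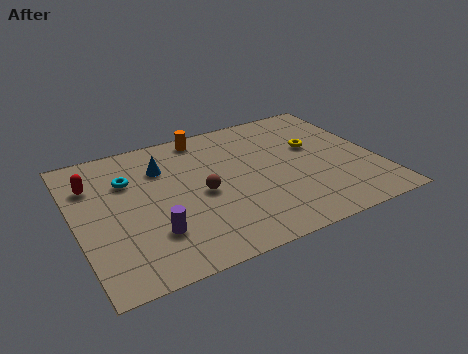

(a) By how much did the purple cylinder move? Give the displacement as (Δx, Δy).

(-1.0, -2.4)

The purple cylinder was at about (4.0, 4.9) and moved to about (3.0, 2.5).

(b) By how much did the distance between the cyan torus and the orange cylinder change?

+1.8

They were about 2.1 units apart before and 3.9 after — 1.8 units further apart.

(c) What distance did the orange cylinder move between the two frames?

2.6

From (3.3, 8.2) to (5.9, 8.1), the orange cylinder covered √(2.6² + 0.1²) ≈ 2.6 units.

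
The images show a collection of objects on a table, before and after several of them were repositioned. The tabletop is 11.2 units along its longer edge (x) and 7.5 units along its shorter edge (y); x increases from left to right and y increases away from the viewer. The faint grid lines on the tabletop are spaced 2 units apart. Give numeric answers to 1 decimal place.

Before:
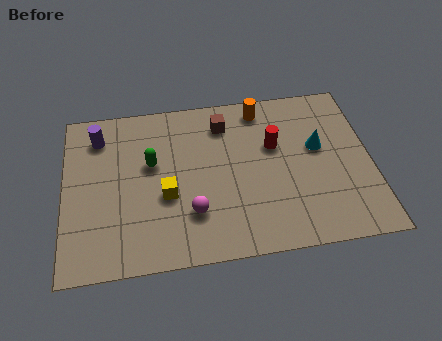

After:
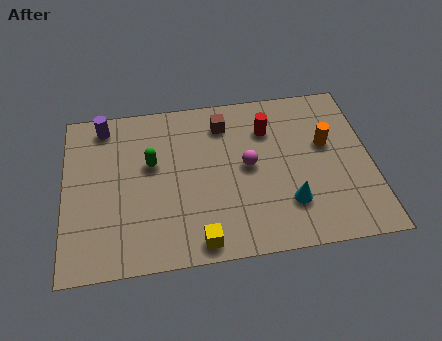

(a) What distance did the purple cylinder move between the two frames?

0.5

The purple cylinder moved from about (1.3, 6.0) to (1.5, 6.5), a distance of √(0.2² + 0.5²) ≈ 0.5.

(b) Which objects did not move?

the green capsule and the brown cube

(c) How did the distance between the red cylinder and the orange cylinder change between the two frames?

+0.5

They were about 1.8 units apart before and 2.3 after — 0.5 units further apart.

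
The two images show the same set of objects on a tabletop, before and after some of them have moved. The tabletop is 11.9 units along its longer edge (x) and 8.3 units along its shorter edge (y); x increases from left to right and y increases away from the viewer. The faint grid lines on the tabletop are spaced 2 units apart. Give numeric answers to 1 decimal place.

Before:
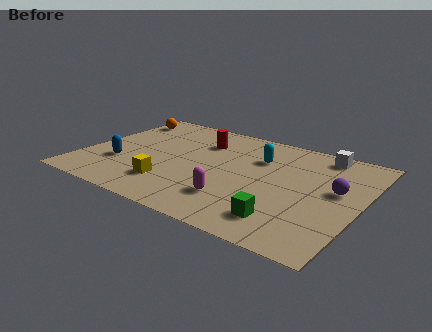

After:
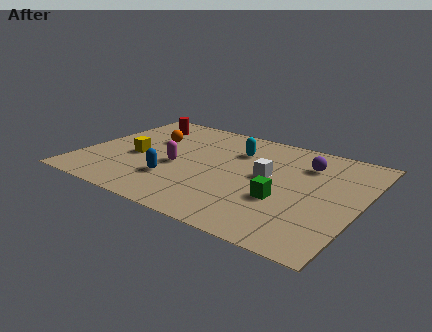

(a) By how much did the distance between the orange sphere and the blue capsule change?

-0.8

The distance was about 4.2 in the first image and 3.4 in the second, so they moved 0.8 units closer together.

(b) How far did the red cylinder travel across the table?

2.8

From (4.7, 6.1) to (1.9, 6.6), the red cylinder covered √(2.8² + 0.5²) ≈ 2.8 units.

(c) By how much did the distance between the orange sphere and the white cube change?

-3.6

They were about 9.0 units apart before and 5.4 after — 3.6 units closer together.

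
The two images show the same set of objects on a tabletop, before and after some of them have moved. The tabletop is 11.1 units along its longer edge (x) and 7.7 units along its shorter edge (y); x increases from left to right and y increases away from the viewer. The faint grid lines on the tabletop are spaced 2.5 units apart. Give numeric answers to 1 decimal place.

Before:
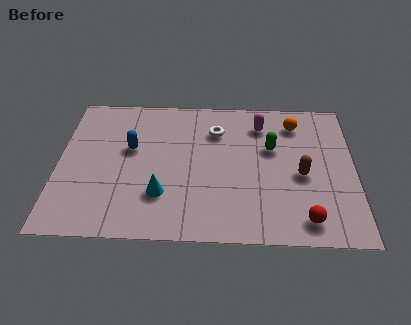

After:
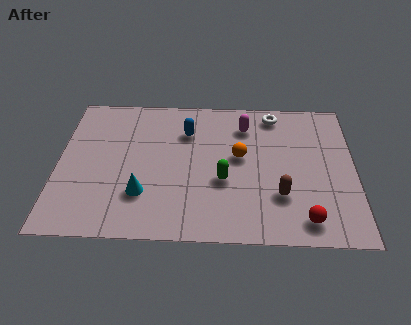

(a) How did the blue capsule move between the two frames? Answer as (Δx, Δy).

(2.1, 1.0)

From the two frames, the blue capsule sits at roughly (2.7, 4.6) before and (4.8, 5.6) after.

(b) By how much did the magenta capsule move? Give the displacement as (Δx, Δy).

(-0.6, -0.1)

The magenta capsule started near (7.6, 6.1) and ended near (7.0, 6.0).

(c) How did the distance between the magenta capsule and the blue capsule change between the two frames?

-2.9

They were about 5.1 units apart before and 2.2 after — 2.9 units closer together.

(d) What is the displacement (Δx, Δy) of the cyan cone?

(-0.7, 0.0)

The cyan cone was at about (3.9, 2.2) and moved to about (3.2, 2.2).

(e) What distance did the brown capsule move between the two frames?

1.4

From (9.1, 3.4) to (8.3, 2.3), the brown capsule covered √(0.8² + 1.1²) ≈ 1.4 units.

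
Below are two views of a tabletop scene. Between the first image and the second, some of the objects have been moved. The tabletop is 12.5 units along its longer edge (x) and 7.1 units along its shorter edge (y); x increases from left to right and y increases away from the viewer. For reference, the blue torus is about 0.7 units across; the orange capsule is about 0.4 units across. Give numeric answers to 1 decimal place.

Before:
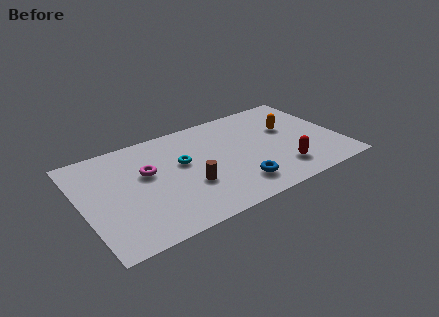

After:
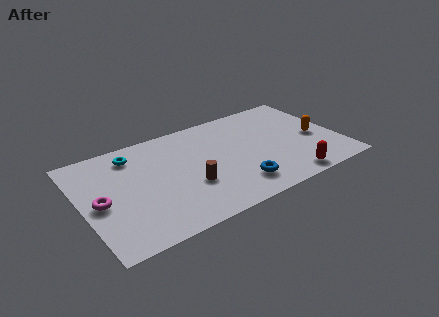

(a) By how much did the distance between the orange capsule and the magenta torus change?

+3.6

Before: roughly 7.0 units apart; after: 10.6. That's 3.6 units further apart.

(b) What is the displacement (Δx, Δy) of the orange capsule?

(1.2, -1.2)

The orange capsule was at about (10.2, 4.4) and moved to about (11.4, 3.2).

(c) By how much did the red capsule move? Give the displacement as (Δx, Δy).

(0.2, -0.8)

The red capsule started near (9.4, 1.6) and ended near (9.6, 0.8).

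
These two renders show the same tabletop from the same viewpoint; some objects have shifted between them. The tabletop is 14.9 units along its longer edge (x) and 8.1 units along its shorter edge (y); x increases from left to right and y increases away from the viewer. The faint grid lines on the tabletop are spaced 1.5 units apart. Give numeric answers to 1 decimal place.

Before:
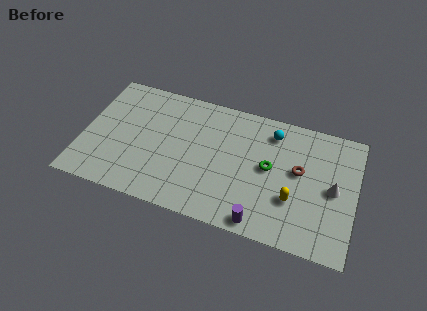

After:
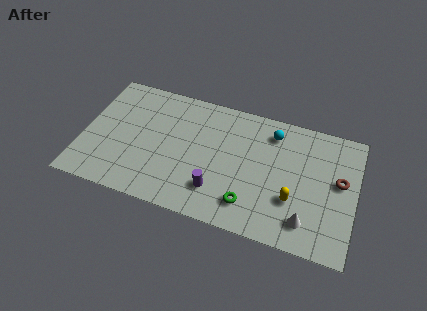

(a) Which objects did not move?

the cyan sphere and the yellow capsule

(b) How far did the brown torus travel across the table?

2.2

The brown torus was near (11.8, 4.6) before and (14.0, 4.6) after, so it travelled √(2.2² + 0.0²) ≈ 2.2 units.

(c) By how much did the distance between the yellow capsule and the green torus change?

+0.4

They were about 2.1 units apart before and 2.5 after — 0.4 units further apart.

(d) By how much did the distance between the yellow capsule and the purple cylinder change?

+1.7

They were about 2.5 units apart before and 4.2 after — 1.7 units further apart.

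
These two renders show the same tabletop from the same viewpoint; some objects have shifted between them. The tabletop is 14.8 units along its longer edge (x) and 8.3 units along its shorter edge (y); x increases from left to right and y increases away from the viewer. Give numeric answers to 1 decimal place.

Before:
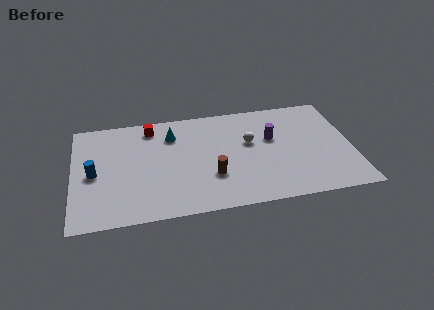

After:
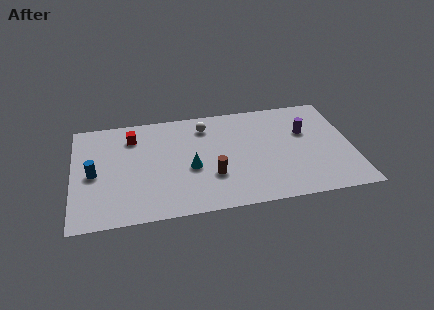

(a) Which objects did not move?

the blue cylinder and the brown cylinder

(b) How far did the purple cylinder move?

1.8

From (10.6, 5.1) to (12.4, 5.3), the purple cylinder covered √(1.8² + 0.2²) ≈ 1.8 units.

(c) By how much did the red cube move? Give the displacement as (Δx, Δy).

(-1.0, -0.6)

The red cube started near (4.2, 7.1) and ended near (3.2, 6.5).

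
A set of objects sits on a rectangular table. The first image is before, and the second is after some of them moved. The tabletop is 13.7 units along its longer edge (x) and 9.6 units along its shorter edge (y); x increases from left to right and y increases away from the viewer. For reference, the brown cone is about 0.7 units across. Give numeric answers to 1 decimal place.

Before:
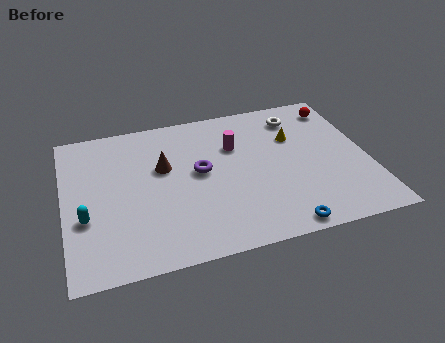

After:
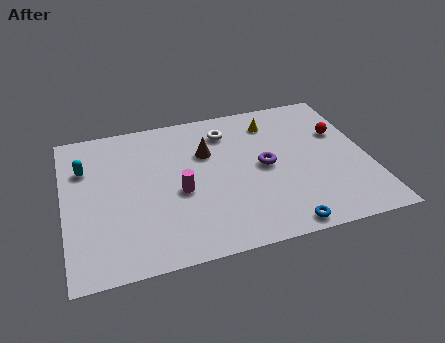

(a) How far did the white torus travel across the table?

3.3

From (10.8, 7.8) to (7.5, 7.6), the white torus covered √(3.3² + 0.2²) ≈ 3.3 units.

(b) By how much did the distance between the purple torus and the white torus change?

-2.2

They were about 5.4 units apart before and 3.2 after — 2.2 units closer together.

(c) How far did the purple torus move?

2.9

The purple torus moved from about (6.1, 5.2) to (9.0, 4.8), a distance of √(2.9² + 0.4²) ≈ 2.9.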